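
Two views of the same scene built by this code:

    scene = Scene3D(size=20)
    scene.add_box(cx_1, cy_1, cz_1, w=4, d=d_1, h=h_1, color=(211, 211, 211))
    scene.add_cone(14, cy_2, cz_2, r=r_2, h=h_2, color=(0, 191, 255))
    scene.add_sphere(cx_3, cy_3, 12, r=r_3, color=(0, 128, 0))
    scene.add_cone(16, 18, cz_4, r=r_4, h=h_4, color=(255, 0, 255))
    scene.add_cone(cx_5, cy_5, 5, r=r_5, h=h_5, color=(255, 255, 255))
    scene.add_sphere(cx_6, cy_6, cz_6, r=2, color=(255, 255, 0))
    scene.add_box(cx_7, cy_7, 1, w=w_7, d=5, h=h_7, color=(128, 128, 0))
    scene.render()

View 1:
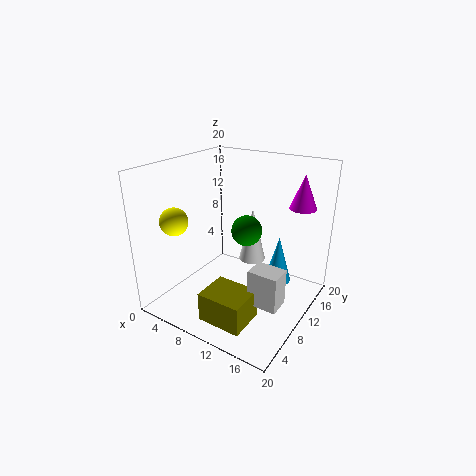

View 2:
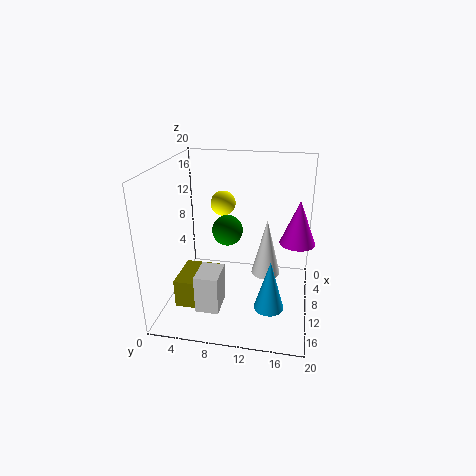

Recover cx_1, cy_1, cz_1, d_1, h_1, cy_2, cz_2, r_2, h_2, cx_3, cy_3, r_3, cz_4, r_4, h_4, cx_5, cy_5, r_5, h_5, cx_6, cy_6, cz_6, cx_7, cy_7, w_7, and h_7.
cx_1 = 14; cy_1 = 6; cz_1 = 3; d_1 = 3; h_1 = 5; cy_2 = 15; cz_2 = 2; r_2 = 2; h_2 = 7; cx_3 = 12; cy_3 = 9; r_3 = 2; cz_4 = 13; r_4 = 2; h_4 = 5; cx_5 = 10; cy_5 = 14; r_5 = 2; h_5 = 8; cx_6 = 2; cy_6 = 6; cz_6 = 12; cx_7 = 9; cy_7 = 2; w_7 = 6; h_7 = 4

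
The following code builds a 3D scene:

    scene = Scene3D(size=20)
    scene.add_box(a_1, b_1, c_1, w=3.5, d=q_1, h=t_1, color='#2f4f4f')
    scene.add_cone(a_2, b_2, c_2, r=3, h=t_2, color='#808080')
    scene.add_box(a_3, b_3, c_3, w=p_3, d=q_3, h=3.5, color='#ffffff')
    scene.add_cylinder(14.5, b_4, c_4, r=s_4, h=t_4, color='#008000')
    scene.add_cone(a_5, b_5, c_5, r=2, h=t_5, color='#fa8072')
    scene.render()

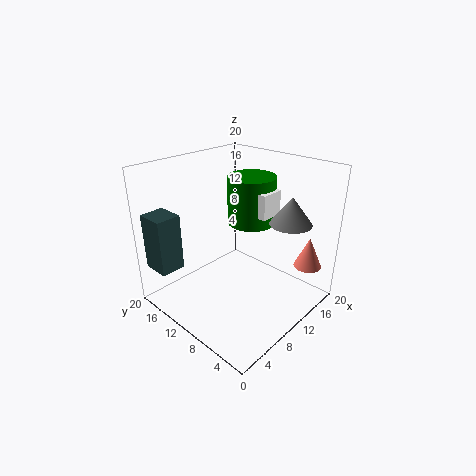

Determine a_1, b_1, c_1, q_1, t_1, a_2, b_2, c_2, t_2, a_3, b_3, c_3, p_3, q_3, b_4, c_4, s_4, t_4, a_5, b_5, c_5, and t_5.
a_1 = 1, b_1 = 15.5, c_1 = 5.5, q_1 = 4, t_1 = 8, a_2 = 16, b_2 = 5.5, c_2 = 11.5, t_2 = 4, a_3 = 12.5, b_3 = 7.5, c_3 = 12.5, p_3 = 3.5, q_3 = 6, b_4 = 11.5, c_4 = 10.5, s_4 = 3.5, t_4 = 7, a_5 = 17.5, b_5 = 3, c_5 = 5, t_5 = 4.5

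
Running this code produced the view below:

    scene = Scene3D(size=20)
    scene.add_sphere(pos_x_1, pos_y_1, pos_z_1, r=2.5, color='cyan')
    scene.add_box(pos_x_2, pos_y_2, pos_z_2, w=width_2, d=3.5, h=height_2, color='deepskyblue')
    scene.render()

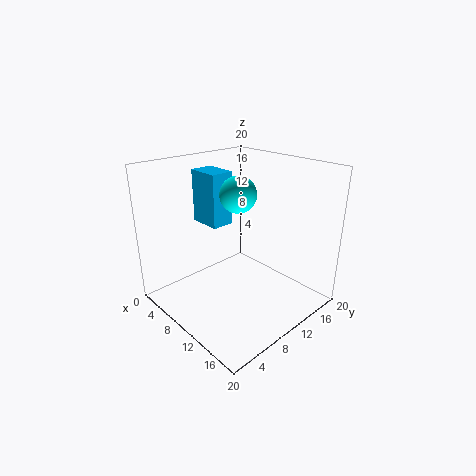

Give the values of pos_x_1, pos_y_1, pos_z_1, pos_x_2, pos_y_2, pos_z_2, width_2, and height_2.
pos_x_1 = 9.5, pos_y_1 = 10.5, pos_z_1 = 16, pos_x_2 = 0.5, pos_y_2 = 9.5, pos_z_2 = 10, width_2 = 5, height_2 = 8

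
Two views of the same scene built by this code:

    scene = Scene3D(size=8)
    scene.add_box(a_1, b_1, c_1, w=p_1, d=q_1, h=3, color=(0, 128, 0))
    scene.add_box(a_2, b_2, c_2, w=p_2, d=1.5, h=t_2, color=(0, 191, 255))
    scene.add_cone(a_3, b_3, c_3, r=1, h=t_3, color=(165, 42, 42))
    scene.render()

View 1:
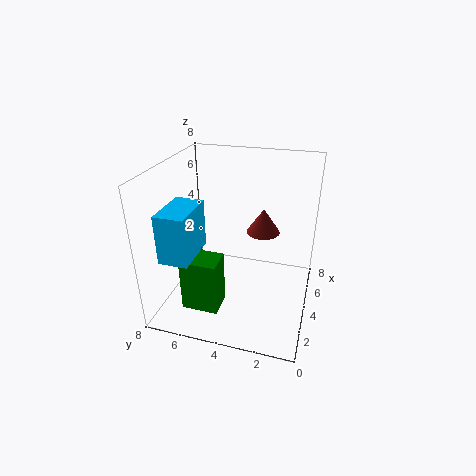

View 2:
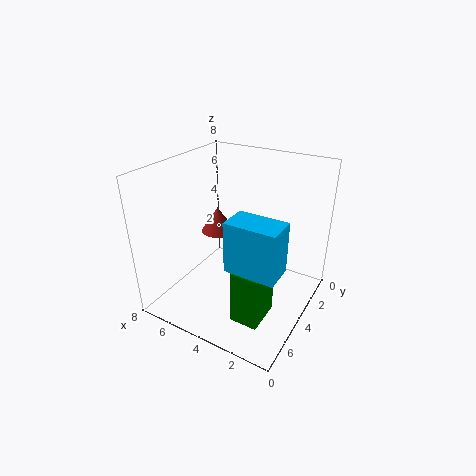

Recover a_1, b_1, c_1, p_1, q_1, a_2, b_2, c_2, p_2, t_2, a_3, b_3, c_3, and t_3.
a_1 = 1.5
b_1 = 4.5
c_1 = 0.5
p_1 = 1.5
q_1 = 2
a_2 = 0.5
b_2 = 5.5
c_2 = 4
p_2 = 2.5
t_2 = 2.5
a_3 = 6
b_3 = 3
c_3 = 3.5
t_3 = 1.5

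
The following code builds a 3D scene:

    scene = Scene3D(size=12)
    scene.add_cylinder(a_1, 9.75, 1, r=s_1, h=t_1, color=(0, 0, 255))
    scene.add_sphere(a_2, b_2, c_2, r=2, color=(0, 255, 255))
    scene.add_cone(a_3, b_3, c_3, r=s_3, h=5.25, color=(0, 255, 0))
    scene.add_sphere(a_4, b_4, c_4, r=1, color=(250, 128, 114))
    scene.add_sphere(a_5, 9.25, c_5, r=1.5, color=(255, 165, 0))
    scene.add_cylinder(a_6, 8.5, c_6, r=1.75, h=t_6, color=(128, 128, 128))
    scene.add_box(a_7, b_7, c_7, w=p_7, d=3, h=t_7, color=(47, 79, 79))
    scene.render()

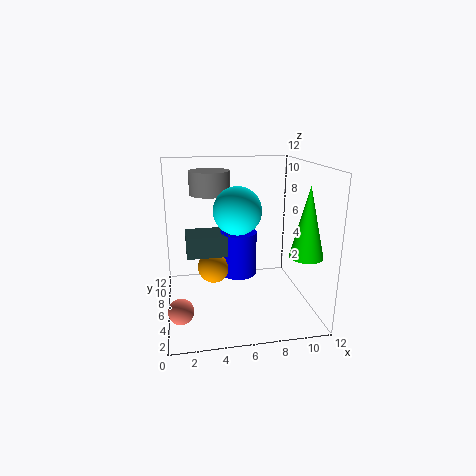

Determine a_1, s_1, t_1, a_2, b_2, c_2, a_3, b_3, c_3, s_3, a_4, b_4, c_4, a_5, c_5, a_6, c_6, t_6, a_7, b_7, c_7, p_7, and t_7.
a_1 = 6.75
s_1 = 1.75
t_1 = 4.25
a_2 = 6
b_2 = 6.25
c_2 = 8.25
a_3 = 10.25
b_3 = 1.75
c_3 = 5.75
s_3 = 1.25
a_4 = 1
b_4 = 3.25
c_4 = 1.25
a_5 = 4.25
c_5 = 2
a_6 = 4
c_6 = 9.25
t_6 = 2
a_7 = 1.75
b_7 = 8.5
c_7 = 3.25
p_7 = 4
t_7 = 2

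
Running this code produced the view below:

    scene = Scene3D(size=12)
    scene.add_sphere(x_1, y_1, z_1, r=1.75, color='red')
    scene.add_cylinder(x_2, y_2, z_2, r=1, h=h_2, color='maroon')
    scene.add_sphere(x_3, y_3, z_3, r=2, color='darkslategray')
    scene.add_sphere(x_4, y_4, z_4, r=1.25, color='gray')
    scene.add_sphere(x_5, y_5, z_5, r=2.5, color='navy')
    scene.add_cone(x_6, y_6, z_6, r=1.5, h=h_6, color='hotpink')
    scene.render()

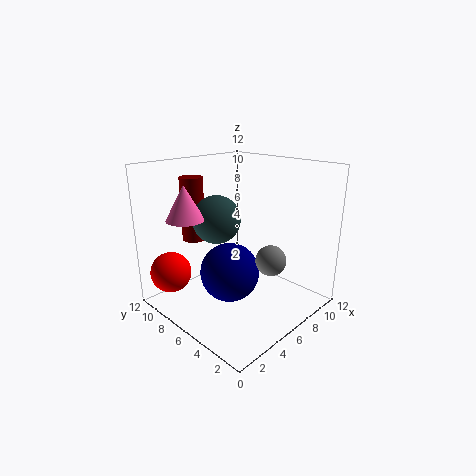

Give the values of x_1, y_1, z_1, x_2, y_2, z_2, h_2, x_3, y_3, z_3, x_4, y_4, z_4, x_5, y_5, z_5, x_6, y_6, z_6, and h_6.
x_1 = 2
y_1 = 10.25
z_1 = 2.75
x_2 = 4.5
y_2 = 10
z_2 = 5.25
h_2 = 5.5
x_3 = 5
y_3 = 7.5
z_3 = 7.5
x_4 = 7
y_4 = 3.25
z_4 = 4.5
x_5 = 5.25
y_5 = 6.25
z_5 = 3
x_6 = 2.25
y_6 = 8
z_6 = 8
h_6 = 2.75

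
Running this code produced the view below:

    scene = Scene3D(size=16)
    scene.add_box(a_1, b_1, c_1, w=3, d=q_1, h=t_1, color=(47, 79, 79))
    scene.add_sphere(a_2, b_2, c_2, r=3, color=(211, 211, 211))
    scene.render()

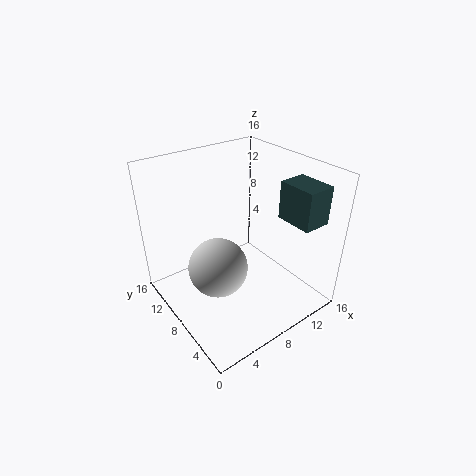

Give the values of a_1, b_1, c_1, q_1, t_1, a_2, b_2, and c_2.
a_1 = 11
b_1 = 1
c_1 = 11
q_1 = 4
t_1 = 4
a_2 = 4
b_2 = 6
c_2 = 7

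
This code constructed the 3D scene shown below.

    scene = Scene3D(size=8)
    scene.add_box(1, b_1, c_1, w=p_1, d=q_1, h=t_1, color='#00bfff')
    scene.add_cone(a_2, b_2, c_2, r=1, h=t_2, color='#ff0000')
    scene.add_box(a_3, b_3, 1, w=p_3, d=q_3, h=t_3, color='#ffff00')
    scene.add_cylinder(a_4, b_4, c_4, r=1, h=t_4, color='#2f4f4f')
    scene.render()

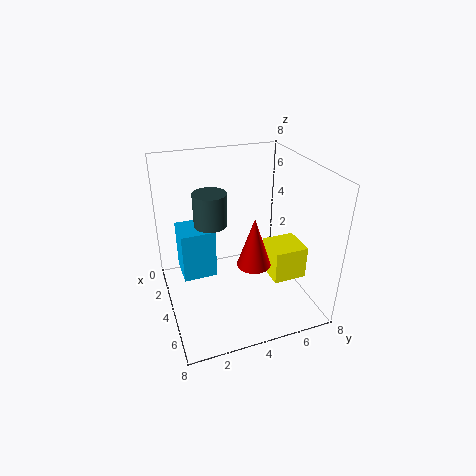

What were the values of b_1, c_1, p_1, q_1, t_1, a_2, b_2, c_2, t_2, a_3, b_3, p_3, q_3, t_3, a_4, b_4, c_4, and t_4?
b_1 = 1; c_1 = 1; p_1 = 2; q_1 = 2; t_1 = 3; a_2 = 4; b_2 = 5; c_2 = 2; t_2 = 3; a_3 = 3; b_3 = 6; p_3 = 2; q_3 = 2; t_3 = 2; a_4 = 2; b_4 = 3; c_4 = 4; t_4 = 2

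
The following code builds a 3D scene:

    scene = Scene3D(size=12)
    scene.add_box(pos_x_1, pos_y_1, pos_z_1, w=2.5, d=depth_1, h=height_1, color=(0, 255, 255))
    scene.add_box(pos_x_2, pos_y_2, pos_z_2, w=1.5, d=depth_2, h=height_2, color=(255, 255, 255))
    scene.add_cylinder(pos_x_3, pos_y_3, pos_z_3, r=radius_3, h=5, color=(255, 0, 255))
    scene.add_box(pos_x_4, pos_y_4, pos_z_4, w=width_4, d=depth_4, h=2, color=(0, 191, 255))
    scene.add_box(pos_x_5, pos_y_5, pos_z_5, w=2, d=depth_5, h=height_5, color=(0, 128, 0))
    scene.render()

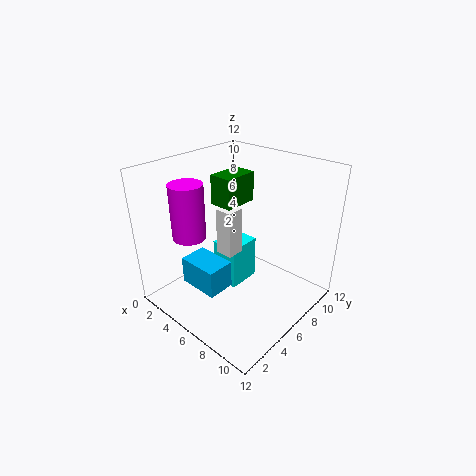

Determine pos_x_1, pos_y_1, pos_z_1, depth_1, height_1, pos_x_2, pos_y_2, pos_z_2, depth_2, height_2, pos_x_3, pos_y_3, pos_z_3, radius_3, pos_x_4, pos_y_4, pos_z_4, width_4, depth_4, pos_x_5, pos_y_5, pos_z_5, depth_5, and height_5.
pos_x_1 = 3, pos_y_1 = 6, pos_z_1 = 0.5, depth_1 = 3, height_1 = 4, pos_x_2 = 4.5, pos_y_2 = 5, pos_z_2 = 4.5, depth_2 = 1.5, height_2 = 4, pos_x_3 = 1.5, pos_y_3 = 4.5, pos_z_3 = 5, radius_3 = 1.5, pos_x_4 = 5.5, pos_y_4 = 0.5, pos_z_4 = 4.5, width_4 = 3, depth_4 = 2, pos_x_5 = 3.5, pos_y_5 = 5.5, pos_z_5 = 8.5, depth_5 = 3, height_5 = 2.5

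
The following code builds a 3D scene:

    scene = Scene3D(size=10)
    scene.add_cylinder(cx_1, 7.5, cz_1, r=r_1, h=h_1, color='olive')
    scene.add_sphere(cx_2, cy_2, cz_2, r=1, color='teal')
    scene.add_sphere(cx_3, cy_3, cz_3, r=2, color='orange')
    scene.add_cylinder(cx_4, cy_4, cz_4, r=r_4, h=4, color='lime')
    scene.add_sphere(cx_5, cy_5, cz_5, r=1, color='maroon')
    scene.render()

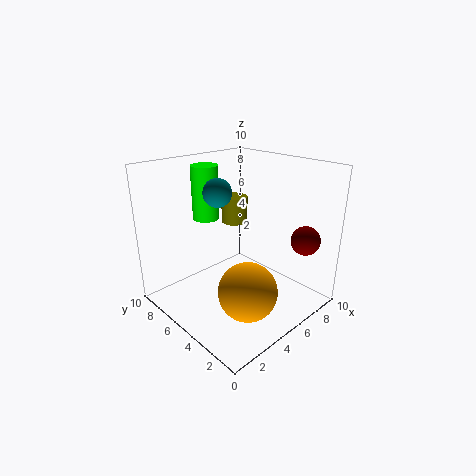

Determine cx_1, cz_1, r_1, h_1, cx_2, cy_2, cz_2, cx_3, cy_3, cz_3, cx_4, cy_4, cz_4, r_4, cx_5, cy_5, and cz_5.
cx_1 = 7; cz_1 = 5; r_1 = 1; h_1 = 2; cx_2 = 4.5; cy_2 = 6.5; cz_2 = 8; cx_3 = 4; cy_3 = 3; cz_3 = 2; cx_4 = 5; cy_4 = 8.5; cz_4 = 5.5; r_4 = 1; cx_5 = 8; cy_5 = 1.5; cz_5 = 5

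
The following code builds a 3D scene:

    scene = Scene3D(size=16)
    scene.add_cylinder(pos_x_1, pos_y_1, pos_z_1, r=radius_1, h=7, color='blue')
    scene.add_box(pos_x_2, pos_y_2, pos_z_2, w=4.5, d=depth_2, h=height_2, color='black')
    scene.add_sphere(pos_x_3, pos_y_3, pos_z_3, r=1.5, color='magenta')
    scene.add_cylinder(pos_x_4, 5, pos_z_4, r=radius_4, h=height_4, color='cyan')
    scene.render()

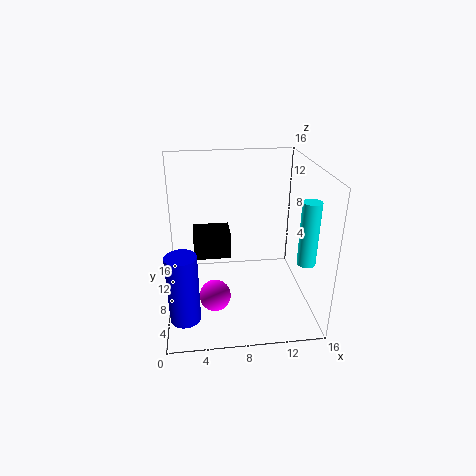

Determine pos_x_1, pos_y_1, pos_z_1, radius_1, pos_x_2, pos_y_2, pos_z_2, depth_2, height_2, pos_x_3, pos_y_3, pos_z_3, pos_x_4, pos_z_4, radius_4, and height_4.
pos_x_1 = 2; pos_y_1 = 2; pos_z_1 = 2.5; radius_1 = 1.5; pos_x_2 = 3; pos_y_2 = 10.5; pos_z_2 = 4; depth_2 = 4; height_2 = 3; pos_x_3 = 5; pos_y_3 = 2; pos_z_3 = 5; pos_x_4 = 15; pos_z_4 = 6; radius_4 = 1; height_4 = 7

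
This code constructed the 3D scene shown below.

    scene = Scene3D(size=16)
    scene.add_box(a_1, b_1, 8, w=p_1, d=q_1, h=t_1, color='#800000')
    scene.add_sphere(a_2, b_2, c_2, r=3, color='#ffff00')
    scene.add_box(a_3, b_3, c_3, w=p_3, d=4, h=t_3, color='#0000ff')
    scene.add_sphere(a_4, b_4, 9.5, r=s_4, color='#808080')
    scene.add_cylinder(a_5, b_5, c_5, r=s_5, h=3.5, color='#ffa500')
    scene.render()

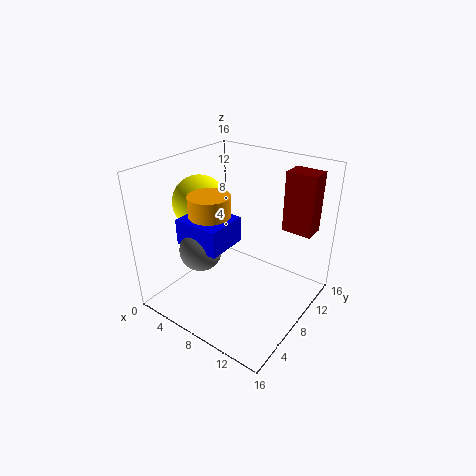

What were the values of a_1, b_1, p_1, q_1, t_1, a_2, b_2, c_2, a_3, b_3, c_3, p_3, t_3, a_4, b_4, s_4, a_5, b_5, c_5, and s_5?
a_1 = 11, b_1 = 12.5, p_1 = 3.5, q_1 = 2.5, t_1 = 7, a_2 = 3.5, b_2 = 7, c_2 = 11.5, a_3 = 6, b_3 = 1, c_3 = 10, p_3 = 4.5, t_3 = 2.5, a_4 = 8, b_4 = 2, s_4 = 2, a_5 = 8, b_5 = 3.5, c_5 = 11, s_5 = 2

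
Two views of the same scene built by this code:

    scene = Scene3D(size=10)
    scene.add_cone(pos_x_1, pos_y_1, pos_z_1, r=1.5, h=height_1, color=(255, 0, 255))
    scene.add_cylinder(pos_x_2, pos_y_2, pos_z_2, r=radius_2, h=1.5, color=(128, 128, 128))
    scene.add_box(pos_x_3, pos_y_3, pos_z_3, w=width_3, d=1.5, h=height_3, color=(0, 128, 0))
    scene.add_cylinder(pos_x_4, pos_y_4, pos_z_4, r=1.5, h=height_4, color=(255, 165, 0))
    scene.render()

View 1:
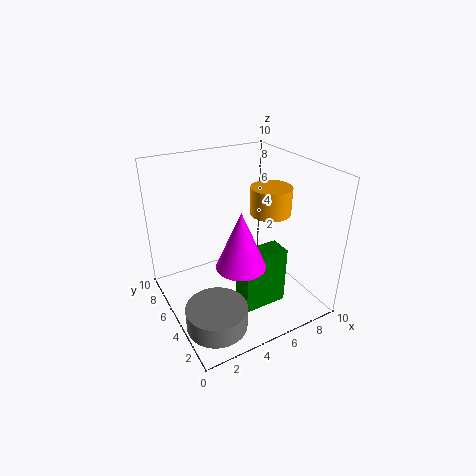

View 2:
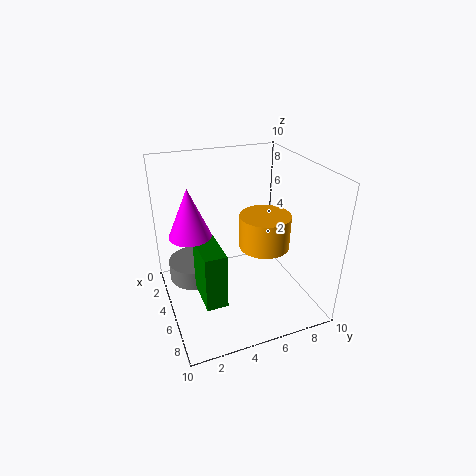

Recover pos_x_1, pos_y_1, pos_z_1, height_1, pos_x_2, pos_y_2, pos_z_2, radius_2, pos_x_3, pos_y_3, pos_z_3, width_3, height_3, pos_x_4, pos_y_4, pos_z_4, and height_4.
pos_x_1 = 3.5; pos_y_1 = 2; pos_z_1 = 5; height_1 = 3.5; pos_x_2 = 2; pos_y_2 = 2.5; pos_z_2 = 0.5; radius_2 = 2; pos_x_3 = 4; pos_y_3 = 2; pos_z_3 = 1; width_3 = 3; height_3 = 4; pos_x_4 = 8; pos_y_4 = 5.5; pos_z_4 = 6; height_4 = 2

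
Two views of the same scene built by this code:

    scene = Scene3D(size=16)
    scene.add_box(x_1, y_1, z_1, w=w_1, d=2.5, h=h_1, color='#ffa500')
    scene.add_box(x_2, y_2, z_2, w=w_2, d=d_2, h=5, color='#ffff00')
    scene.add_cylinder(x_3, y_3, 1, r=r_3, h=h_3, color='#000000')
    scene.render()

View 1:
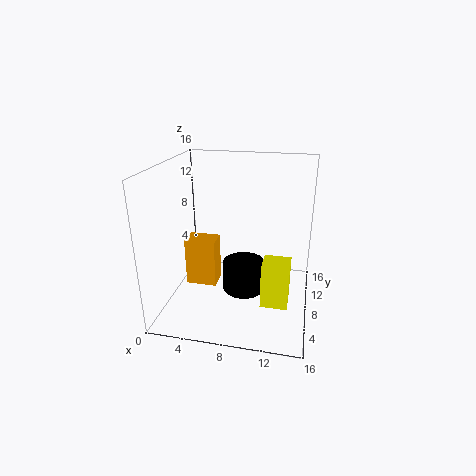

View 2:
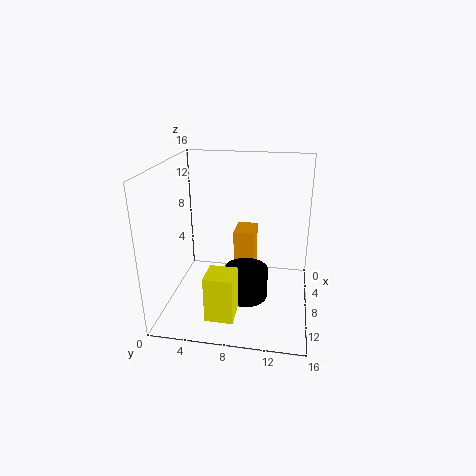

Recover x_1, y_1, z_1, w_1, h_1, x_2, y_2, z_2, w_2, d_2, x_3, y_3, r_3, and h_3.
x_1 = 2
y_1 = 7
z_1 = 2
w_1 = 3.5
h_1 = 5.5
x_2 = 11
y_2 = 5.5
z_2 = 1
w_2 = 3
d_2 = 3
x_3 = 8.5
y_3 = 9
r_3 = 2.5
h_3 = 3.5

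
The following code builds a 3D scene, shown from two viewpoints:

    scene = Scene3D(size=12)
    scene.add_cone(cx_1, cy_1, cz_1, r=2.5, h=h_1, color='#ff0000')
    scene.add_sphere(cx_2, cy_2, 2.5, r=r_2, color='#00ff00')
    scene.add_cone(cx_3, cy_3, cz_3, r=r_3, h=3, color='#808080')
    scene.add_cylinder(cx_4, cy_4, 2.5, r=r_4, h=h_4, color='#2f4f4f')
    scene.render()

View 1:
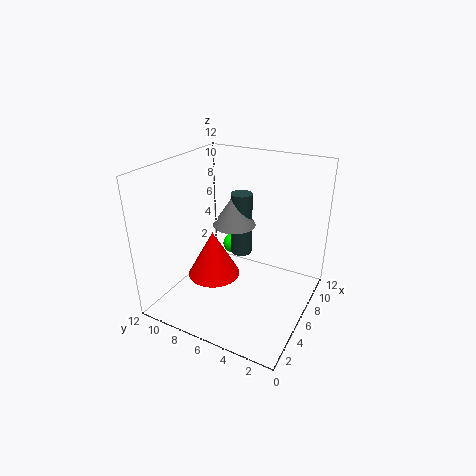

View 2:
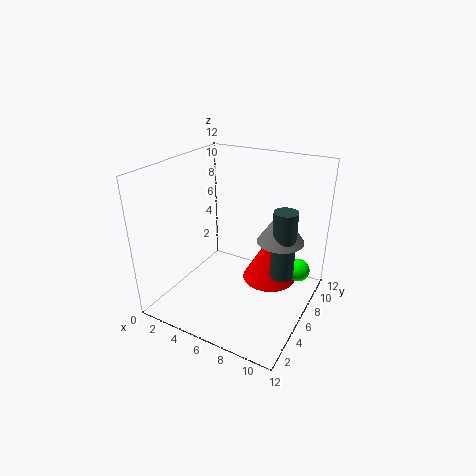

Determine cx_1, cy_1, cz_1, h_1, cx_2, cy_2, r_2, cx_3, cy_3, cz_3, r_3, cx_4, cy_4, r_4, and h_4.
cx_1 = 7.5, cy_1 = 9.5, cz_1 = 0.5, h_1 = 4.5, cx_2 = 10.5, cy_2 = 9, r_2 = 1, cx_3 = 9, cy_3 = 8, cz_3 = 5.5, r_3 = 2, cx_4 = 9.5, cy_4 = 7.5, r_4 = 1, h_4 = 6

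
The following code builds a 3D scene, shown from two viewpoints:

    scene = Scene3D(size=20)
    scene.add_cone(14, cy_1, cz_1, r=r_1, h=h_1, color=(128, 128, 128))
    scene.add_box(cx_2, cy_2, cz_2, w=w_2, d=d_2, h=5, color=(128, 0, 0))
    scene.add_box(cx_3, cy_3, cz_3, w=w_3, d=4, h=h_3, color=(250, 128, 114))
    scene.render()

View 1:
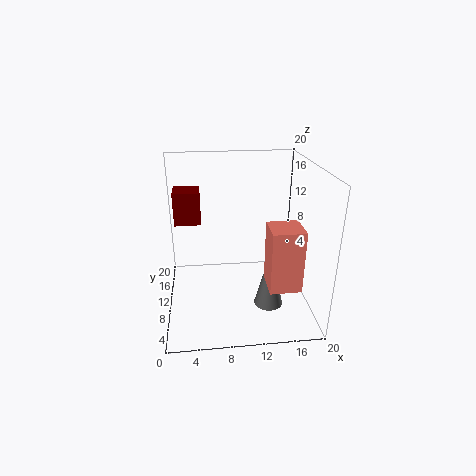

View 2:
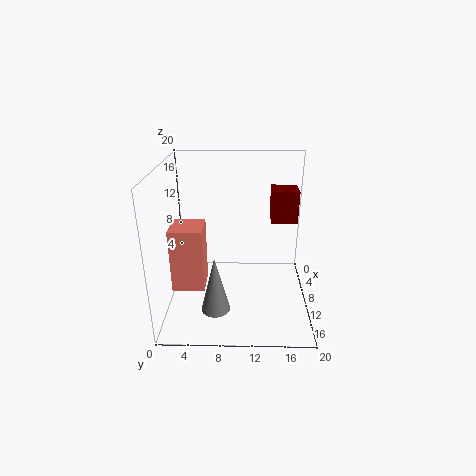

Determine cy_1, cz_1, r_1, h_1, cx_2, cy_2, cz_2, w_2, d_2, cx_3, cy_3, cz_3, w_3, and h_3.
cy_1 = 7, cz_1 = 1, r_1 = 2, h_1 = 8, cx_2 = 1, cy_2 = 15, cz_2 = 10, w_2 = 4, d_2 = 4, cx_3 = 13, cy_3 = 2, cz_3 = 6, w_3 = 4, h_3 = 8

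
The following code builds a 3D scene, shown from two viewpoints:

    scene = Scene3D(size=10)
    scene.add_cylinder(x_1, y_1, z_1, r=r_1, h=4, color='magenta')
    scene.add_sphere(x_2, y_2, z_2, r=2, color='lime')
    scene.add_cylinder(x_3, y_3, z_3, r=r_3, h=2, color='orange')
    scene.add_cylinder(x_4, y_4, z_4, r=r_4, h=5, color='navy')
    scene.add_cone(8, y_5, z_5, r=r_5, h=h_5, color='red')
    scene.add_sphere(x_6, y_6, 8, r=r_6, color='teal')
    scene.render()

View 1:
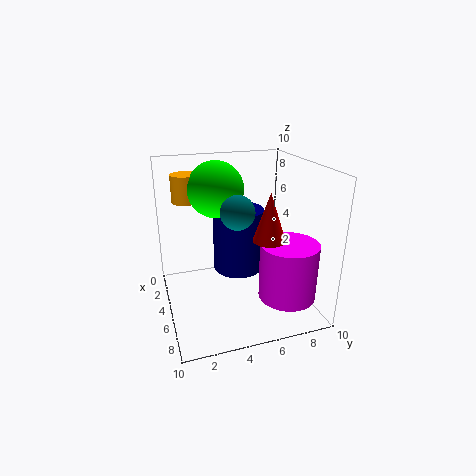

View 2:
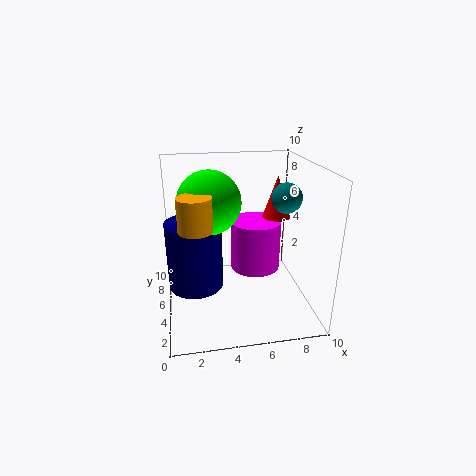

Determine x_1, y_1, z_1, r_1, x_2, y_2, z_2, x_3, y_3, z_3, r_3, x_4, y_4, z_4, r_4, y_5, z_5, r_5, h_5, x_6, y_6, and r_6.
x_1 = 7; y_1 = 8; z_1 = 1; r_1 = 2; x_2 = 3; y_2 = 4; z_2 = 8; x_3 = 2; y_3 = 2; z_3 = 7; r_3 = 1; x_4 = 2; y_4 = 6; z_4 = 1; r_4 = 2; y_5 = 6; z_5 = 6; r_5 = 1; h_5 = 3; x_6 = 8; y_6 = 4; r_6 = 1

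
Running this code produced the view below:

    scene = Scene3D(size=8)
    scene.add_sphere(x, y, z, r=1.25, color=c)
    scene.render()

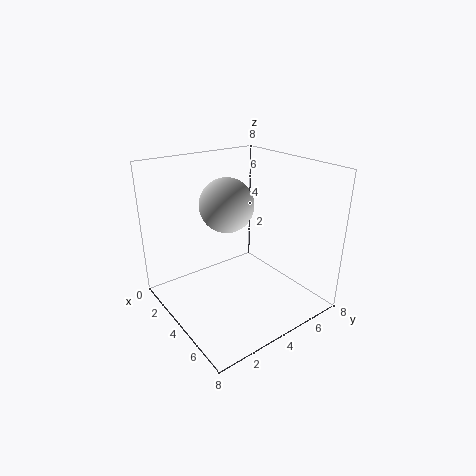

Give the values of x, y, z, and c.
x = 5.5; y = 2.25; z = 6.75; c = 'lightgray'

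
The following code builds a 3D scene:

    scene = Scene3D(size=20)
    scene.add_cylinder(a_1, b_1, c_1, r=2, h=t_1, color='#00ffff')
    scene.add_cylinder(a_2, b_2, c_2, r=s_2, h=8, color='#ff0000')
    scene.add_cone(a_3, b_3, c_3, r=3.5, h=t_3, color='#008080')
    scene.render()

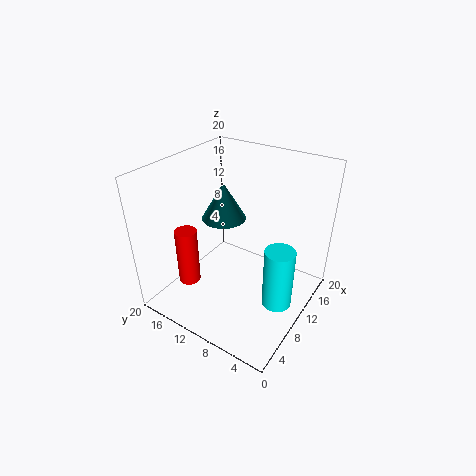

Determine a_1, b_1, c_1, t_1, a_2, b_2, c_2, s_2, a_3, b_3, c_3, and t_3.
a_1 = 9; b_1 = 3; c_1 = 2.5; t_1 = 8.5; a_2 = 5; b_2 = 15; c_2 = 4; s_2 = 1.5; a_3 = 15; b_3 = 16; c_3 = 9; t_3 = 6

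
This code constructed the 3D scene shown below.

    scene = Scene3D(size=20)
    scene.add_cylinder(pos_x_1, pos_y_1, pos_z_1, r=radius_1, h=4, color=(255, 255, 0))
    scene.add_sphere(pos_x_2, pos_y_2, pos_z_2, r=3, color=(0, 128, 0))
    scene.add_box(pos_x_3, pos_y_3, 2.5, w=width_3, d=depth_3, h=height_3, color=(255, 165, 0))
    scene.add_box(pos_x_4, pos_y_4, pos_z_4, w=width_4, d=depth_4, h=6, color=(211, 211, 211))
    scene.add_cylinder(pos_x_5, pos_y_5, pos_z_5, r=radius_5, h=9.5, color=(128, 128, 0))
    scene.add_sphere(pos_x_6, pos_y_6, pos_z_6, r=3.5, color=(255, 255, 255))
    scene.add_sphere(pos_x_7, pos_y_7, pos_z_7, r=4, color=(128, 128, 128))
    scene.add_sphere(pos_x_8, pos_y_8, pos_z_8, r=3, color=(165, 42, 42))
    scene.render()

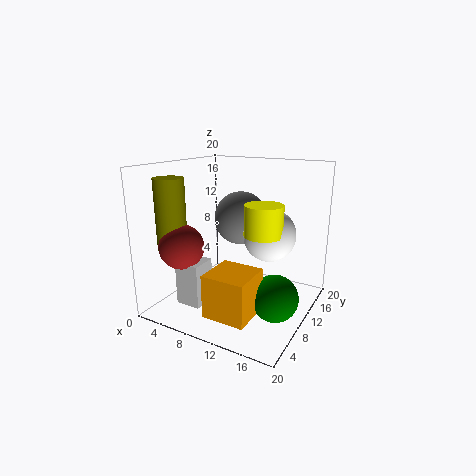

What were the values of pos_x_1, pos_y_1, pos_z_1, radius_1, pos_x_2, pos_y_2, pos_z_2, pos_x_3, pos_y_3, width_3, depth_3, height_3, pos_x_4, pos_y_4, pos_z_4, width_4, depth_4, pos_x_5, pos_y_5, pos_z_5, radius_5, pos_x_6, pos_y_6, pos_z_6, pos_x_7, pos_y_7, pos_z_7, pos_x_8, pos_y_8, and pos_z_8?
pos_x_1 = 14.5
pos_y_1 = 8.5
pos_z_1 = 11.5
radius_1 = 2.5
pos_x_2 = 17
pos_y_2 = 7
pos_z_2 = 4
pos_x_3 = 10
pos_y_3 = 1
width_3 = 5.5
depth_3 = 5.5
height_3 = 5.5
pos_x_4 = 4
pos_y_4 = 3.5
pos_z_4 = 1.5
width_4 = 3.5
depth_4 = 3.5
pos_x_5 = 3
pos_y_5 = 4.5
pos_z_5 = 9
radius_5 = 2
pos_x_6 = 14.5
pos_y_6 = 10.5
pos_z_6 = 11
pos_x_7 = 8
pos_y_7 = 14.5
pos_z_7 = 11.5
pos_x_8 = 4.5
pos_y_8 = 4.5
pos_z_8 = 9.5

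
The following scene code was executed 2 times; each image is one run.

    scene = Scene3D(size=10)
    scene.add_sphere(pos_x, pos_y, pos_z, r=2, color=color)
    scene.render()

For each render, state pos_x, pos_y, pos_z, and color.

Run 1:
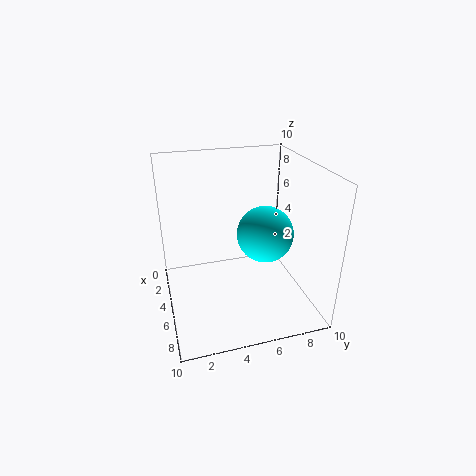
pos_x = 5
pos_y = 7
pos_z = 5
color = 'cyan'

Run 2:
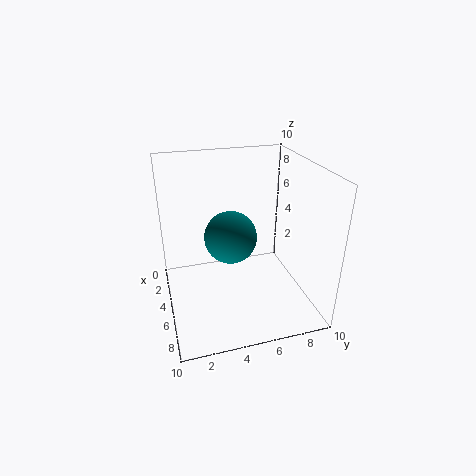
pos_x = 3
pos_y = 5
pos_z = 4
color = 'teal'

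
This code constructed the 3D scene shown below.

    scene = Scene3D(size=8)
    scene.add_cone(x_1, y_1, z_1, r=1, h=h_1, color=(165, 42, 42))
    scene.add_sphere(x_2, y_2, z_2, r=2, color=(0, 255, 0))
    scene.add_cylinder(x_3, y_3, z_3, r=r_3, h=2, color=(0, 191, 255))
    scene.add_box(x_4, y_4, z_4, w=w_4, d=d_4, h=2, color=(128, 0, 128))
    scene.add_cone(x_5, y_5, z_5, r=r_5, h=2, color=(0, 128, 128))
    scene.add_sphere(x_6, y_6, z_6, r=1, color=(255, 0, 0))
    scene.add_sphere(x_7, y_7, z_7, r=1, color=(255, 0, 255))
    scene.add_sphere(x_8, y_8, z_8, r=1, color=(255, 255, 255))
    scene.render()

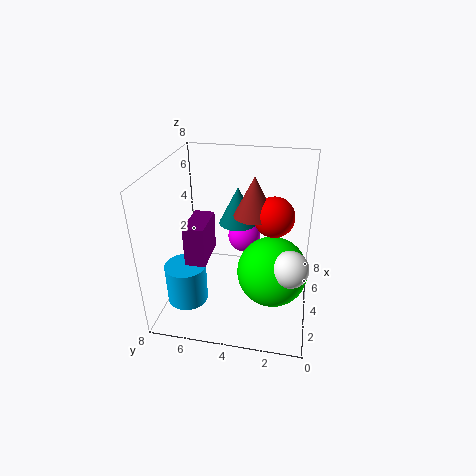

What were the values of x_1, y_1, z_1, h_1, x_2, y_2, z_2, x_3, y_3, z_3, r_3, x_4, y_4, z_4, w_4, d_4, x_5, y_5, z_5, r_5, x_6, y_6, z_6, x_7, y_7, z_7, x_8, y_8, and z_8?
x_1 = 3; y_1 = 3; z_1 = 6; h_1 = 2; x_2 = 4; y_2 = 2; z_2 = 2; x_3 = 1; y_3 = 6; z_3 = 2; r_3 = 1; x_4 = 1; y_4 = 5; z_4 = 4; w_4 = 2; d_4 = 1; x_5 = 4; y_5 = 4; z_5 = 5; r_5 = 1; x_6 = 3; y_6 = 2; z_6 = 6; x_7 = 6; y_7 = 4; z_7 = 3; x_8 = 3; y_8 = 1; z_8 = 3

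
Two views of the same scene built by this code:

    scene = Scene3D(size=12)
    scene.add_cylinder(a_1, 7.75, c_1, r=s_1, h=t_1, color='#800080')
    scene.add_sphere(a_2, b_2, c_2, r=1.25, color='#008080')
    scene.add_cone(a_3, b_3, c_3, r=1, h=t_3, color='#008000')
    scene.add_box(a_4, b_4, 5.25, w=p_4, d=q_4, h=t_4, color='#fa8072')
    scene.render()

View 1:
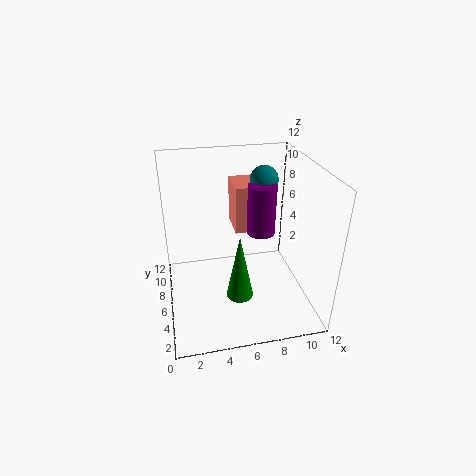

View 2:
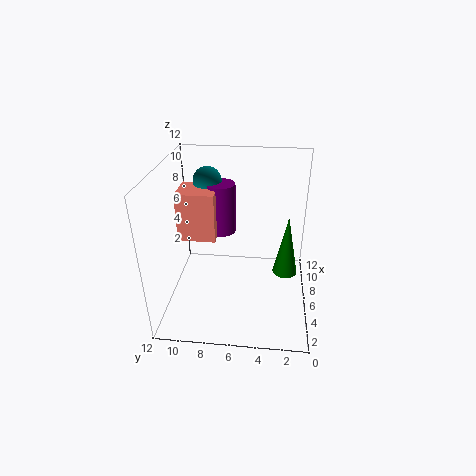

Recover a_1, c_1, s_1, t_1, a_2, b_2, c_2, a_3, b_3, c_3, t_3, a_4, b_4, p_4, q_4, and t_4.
a_1 = 8.5, c_1 = 5.25, s_1 = 1.25, t_1 = 4.5, a_2 = 9, b_2 = 9, c_2 = 9.75, a_3 = 5.25, b_3 = 2, c_3 = 3.5, t_3 = 5, a_4 = 6.25, b_4 = 8, p_4 = 3, q_4 = 3.25, t_4 = 4.25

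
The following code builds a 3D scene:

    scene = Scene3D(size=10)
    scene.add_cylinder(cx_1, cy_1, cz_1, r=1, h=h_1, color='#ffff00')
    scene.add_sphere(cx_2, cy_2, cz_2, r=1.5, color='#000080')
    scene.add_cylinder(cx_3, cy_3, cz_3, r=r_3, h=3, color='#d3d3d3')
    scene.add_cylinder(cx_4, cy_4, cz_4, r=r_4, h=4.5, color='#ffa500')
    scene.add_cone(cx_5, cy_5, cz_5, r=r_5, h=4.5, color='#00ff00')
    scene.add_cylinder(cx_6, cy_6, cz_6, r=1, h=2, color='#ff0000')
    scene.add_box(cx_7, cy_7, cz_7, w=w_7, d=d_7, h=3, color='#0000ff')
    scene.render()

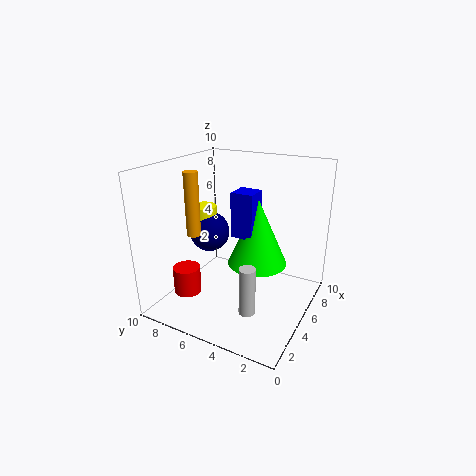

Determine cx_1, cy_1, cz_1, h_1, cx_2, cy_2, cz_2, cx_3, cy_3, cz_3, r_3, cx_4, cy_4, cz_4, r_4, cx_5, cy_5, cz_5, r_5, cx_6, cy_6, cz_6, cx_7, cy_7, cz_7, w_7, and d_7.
cx_1 = 6
cy_1 = 8.5
cz_1 = 5
h_1 = 1.5
cx_2 = 6
cy_2 = 8
cz_2 = 4.5
cx_3 = 1.5
cy_3 = 2.5
cz_3 = 2
r_3 = 0.5
cx_4 = 4
cy_4 = 8
cz_4 = 5
r_4 = 0.5
cx_5 = 5
cy_5 = 3.5
cz_5 = 3.5
r_5 = 2
cx_6 = 3.5
cy_6 = 8.5
cz_6 = 0.5
cx_7 = 4
cy_7 = 3.5
cz_7 = 5.5
w_7 = 1.5
d_7 = 1.5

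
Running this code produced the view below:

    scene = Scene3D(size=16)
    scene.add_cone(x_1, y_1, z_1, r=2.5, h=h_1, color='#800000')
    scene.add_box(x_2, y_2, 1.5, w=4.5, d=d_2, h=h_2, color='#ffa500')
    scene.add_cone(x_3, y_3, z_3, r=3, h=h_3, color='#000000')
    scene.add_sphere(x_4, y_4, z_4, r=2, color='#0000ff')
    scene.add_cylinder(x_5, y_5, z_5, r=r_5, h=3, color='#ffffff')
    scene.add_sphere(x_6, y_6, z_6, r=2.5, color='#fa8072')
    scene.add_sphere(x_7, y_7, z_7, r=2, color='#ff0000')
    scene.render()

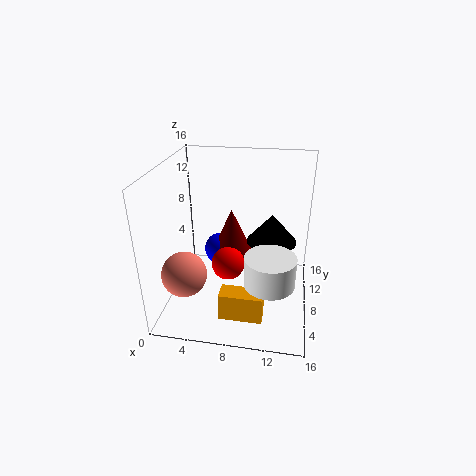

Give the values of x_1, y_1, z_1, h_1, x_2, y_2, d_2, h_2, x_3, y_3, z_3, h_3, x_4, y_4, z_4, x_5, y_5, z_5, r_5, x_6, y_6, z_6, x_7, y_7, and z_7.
x_1 = 6.5
y_1 = 12
z_1 = 4
h_1 = 5.5
x_2 = 7
y_2 = 2
d_2 = 2
h_2 = 3
x_3 = 11.5
y_3 = 11.5
z_3 = 6
h_3 = 3.5
x_4 = 5
y_4 = 12
z_4 = 4
x_5 = 12
y_5 = 3
z_5 = 6
r_5 = 2.5
x_6 = 2.5
y_6 = 5
z_6 = 4.5
x_7 = 6.5
y_7 = 9.5
z_7 = 3.5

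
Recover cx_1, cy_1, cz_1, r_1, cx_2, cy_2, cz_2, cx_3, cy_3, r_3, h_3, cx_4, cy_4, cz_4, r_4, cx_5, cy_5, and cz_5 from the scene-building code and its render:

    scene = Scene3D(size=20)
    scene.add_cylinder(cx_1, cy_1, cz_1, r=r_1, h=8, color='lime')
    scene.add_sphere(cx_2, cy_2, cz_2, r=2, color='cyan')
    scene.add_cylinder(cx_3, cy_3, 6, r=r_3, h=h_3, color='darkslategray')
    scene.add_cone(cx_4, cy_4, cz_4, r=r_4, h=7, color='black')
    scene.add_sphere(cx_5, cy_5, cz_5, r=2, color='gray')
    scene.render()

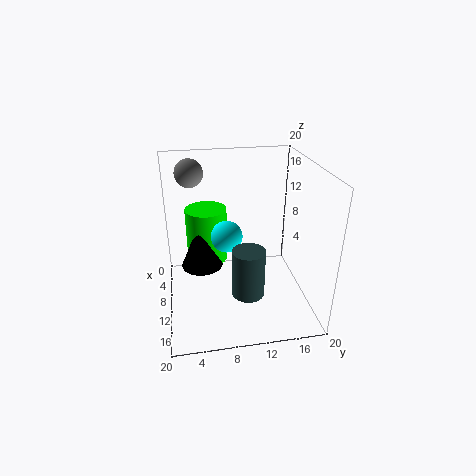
cx_1 = 6, cy_1 = 6, cz_1 = 5, r_1 = 3, cx_2 = 13, cy_2 = 8, cz_2 = 12, cx_3 = 17, cy_3 = 10, r_3 = 2, h_3 = 6, cx_4 = 8, cy_4 = 5, cz_4 = 5, r_4 = 3, cx_5 = 5, cy_5 = 4, cz_5 = 18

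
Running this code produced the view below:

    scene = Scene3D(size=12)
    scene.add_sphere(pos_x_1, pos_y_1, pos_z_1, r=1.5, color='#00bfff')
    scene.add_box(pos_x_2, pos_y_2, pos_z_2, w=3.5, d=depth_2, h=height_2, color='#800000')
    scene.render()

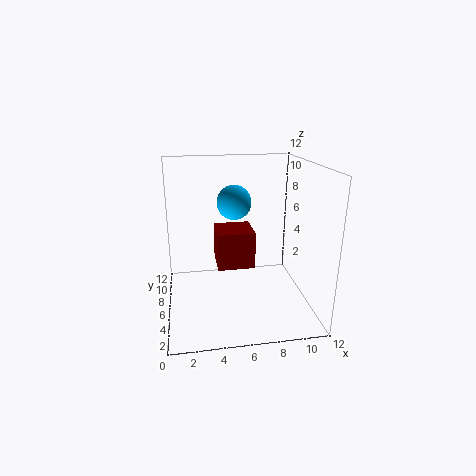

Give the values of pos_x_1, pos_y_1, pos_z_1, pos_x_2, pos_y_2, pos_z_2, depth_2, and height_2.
pos_x_1 = 6; pos_y_1 = 8; pos_z_1 = 8.5; pos_x_2 = 4.5; pos_y_2 = 8; pos_z_2 = 2; depth_2 = 3.5; height_2 = 3.5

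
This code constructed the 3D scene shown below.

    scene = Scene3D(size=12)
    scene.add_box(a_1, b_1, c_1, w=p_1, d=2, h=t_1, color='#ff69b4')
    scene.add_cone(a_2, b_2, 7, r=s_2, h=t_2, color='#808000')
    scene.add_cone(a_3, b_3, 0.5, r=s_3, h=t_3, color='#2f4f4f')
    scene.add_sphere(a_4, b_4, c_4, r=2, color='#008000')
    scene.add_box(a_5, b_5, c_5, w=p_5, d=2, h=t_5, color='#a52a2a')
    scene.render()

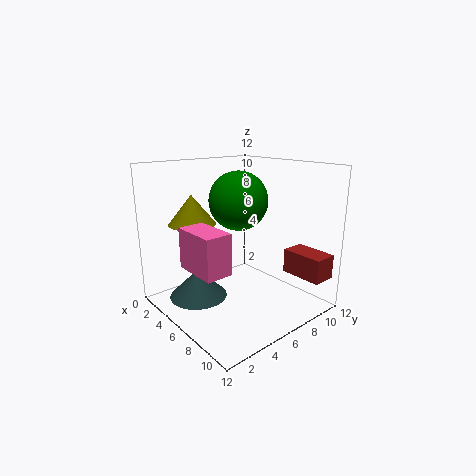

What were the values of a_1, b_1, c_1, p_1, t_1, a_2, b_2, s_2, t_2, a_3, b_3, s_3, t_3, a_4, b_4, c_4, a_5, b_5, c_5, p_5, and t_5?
a_1 = 6, b_1 = 0.5, c_1 = 5, p_1 = 3.5, t_1 = 3, a_2 = 3, b_2 = 3.5, s_2 = 2, t_2 = 2.5, a_3 = 3.5, b_3 = 3.5, s_3 = 2.5, t_3 = 2.5, a_4 = 9, b_4 = 3.5, c_4 = 10, a_5 = 8.5, b_5 = 9, c_5 = 3, p_5 = 3.5, t_5 = 2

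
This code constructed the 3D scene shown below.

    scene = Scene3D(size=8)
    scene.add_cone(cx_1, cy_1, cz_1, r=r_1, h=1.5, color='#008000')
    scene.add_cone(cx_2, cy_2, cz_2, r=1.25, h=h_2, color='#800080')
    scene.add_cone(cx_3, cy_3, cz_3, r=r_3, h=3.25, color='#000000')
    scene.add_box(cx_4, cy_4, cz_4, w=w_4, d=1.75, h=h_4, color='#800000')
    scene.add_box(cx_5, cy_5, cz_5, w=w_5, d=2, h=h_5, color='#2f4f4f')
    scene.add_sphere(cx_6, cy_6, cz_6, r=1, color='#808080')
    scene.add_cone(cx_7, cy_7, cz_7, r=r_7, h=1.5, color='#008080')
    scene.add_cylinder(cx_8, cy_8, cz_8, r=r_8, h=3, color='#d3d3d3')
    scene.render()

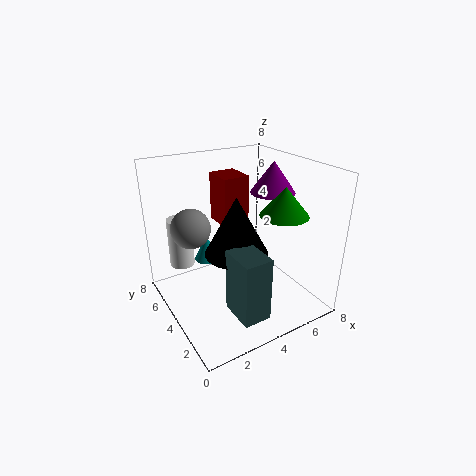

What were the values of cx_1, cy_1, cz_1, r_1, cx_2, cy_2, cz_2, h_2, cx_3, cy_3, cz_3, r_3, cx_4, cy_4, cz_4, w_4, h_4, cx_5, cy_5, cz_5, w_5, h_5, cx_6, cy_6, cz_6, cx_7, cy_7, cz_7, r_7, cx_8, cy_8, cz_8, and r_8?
cx_1 = 5.5; cy_1 = 2; cz_1 = 5.75; r_1 = 1.25; cx_2 = 6.25; cy_2 = 4; cz_2 = 6.25; h_2 = 1.75; cx_3 = 3.75; cy_3 = 3.75; cz_3 = 3.25; r_3 = 1.75; cx_4 = 3.5; cy_4 = 4.5; cz_4 = 4.5; w_4 = 1.5; h_4 = 2.75; cx_5 = 2.5; cy_5 = 0.75; cz_5 = 0.75; w_5 = 1.5; h_5 = 3.5; cx_6 = 1.25; cy_6 = 4; cz_6 = 5.25; cx_7 = 3; cy_7 = 6; cz_7 = 2; r_7 = 0.75; cx_8 = 1.75; cy_8 = 7; cz_8 = 1.5; r_8 = 0.75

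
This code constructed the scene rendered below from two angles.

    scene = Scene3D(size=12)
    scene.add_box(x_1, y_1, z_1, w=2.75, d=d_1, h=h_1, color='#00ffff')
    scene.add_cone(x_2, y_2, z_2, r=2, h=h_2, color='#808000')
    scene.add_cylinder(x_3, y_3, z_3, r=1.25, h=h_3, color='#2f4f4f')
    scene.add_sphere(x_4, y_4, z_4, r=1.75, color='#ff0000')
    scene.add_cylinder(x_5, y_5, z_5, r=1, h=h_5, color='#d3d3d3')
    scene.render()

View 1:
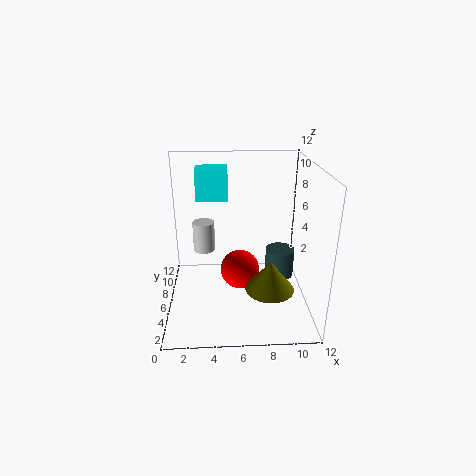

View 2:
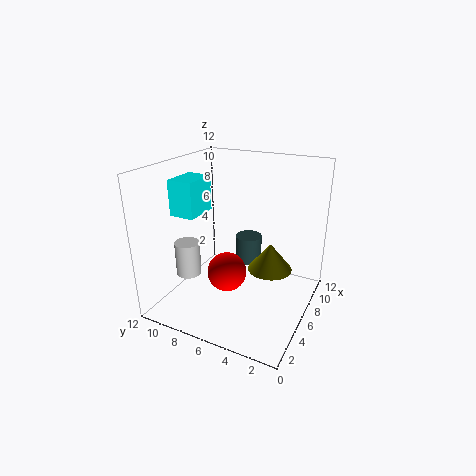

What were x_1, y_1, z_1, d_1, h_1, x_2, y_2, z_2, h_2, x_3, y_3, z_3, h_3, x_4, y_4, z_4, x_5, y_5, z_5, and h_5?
x_1 = 2.5
y_1 = 8
z_1 = 8.5
d_1 = 2
h_1 = 2.75
x_2 = 8.5
y_2 = 4
z_2 = 2.25
h_2 = 2.5
x_3 = 9.75
y_3 = 6.75
z_3 = 2
h_3 = 2.5
x_4 = 6.25
y_4 = 7.25
z_4 = 2.25
x_5 = 3
y_5 = 9
z_5 = 3.5
h_5 = 2.75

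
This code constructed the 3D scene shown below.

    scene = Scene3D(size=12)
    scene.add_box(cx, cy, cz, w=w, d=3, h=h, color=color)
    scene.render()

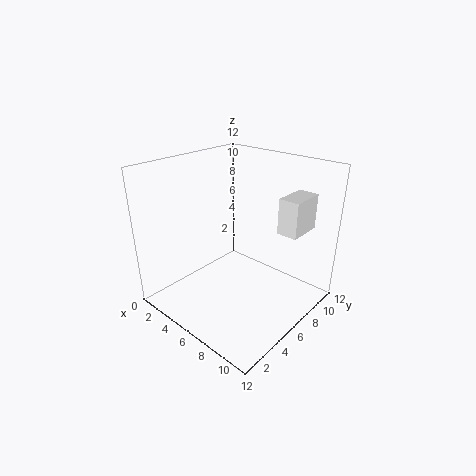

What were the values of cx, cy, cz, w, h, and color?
cx = 8.5, cy = 8, cz = 6.5, w = 1.75, h = 3, color = 'white'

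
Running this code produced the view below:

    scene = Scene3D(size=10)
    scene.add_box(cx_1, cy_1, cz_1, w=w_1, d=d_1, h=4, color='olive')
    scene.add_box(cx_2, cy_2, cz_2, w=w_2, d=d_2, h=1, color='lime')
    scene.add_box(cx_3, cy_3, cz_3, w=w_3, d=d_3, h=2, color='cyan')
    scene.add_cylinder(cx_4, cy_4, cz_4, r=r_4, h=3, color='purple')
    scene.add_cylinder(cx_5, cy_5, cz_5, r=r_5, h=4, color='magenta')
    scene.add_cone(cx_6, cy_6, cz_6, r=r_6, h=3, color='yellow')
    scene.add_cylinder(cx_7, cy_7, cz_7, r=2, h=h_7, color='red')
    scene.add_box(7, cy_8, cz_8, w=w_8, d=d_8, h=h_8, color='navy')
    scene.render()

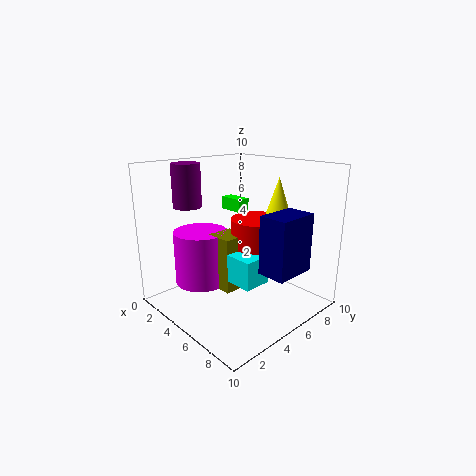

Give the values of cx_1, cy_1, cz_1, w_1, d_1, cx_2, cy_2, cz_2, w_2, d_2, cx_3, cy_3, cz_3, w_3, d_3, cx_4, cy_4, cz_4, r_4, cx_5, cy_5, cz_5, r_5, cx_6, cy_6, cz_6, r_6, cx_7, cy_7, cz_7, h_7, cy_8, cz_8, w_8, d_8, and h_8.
cx_1 = 3
cy_1 = 4
cz_1 = 1
w_1 = 2
d_1 = 2
cx_2 = 1
cy_2 = 7
cz_2 = 6
w_2 = 2
d_2 = 1
cx_3 = 5
cy_3 = 4
cz_3 = 2
w_3 = 2
d_3 = 2
cx_4 = 2
cy_4 = 3
cz_4 = 7
r_4 = 1
cx_5 = 2
cy_5 = 4
cz_5 = 1
r_5 = 2
cx_6 = 6
cy_6 = 8
cz_6 = 6
r_6 = 1
cx_7 = 5
cy_7 = 7
cz_7 = 4
h_7 = 2
cy_8 = 5
cz_8 = 3
w_8 = 2
d_8 = 3
h_8 = 4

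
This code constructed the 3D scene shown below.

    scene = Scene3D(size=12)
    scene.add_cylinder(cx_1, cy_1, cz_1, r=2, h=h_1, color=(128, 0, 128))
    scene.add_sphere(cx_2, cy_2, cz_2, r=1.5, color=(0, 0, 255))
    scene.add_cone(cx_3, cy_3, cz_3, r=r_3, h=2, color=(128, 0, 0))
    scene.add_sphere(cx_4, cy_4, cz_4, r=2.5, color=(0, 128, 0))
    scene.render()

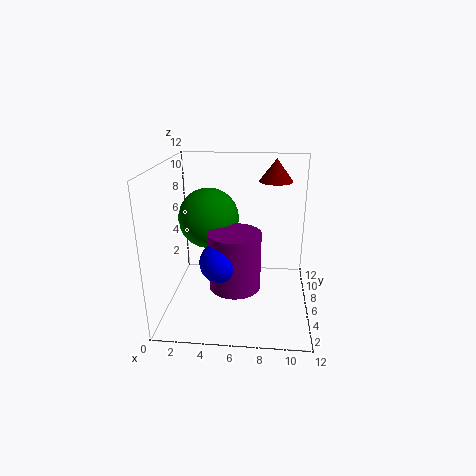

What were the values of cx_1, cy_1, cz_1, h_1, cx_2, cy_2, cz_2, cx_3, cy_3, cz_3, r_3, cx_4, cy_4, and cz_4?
cx_1 = 6, cy_1 = 3.5, cz_1 = 3, h_1 = 4.5, cx_2 = 5, cy_2 = 2.5, cz_2 = 5.5, cx_3 = 9, cy_3 = 9.5, cz_3 = 10, r_3 = 1.5, cx_4 = 3.5, cy_4 = 6.5, cz_4 = 7.5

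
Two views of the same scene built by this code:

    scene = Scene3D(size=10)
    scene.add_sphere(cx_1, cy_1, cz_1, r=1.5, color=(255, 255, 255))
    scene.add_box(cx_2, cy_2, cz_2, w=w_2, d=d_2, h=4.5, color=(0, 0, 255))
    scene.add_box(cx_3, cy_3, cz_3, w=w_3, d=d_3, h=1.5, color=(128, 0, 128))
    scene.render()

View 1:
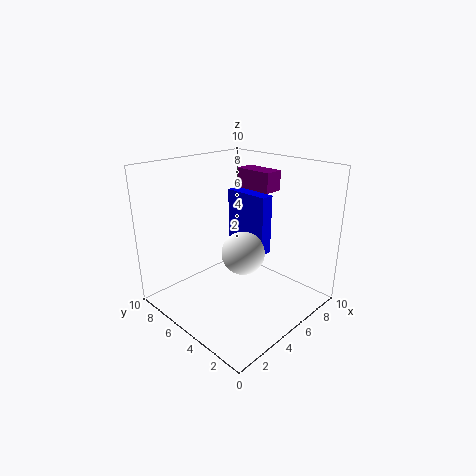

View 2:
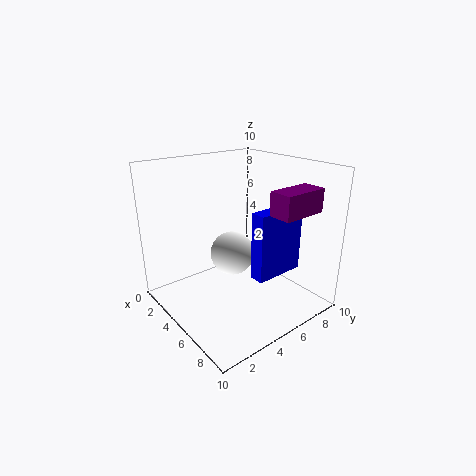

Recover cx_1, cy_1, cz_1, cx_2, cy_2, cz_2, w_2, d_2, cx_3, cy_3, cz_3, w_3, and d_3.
cx_1 = 5
cy_1 = 4.5
cz_1 = 4
cx_2 = 7
cy_2 = 4.5
cz_2 = 3
w_2 = 1
d_2 = 3.5
cx_3 = 8
cy_3 = 5
cz_3 = 7.5
w_3 = 1.5
d_3 = 3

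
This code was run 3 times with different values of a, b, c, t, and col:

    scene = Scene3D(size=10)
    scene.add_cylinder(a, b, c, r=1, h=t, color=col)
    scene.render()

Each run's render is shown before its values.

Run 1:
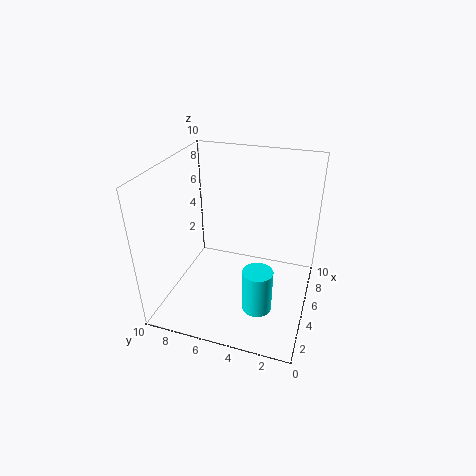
a = 3; b = 3; c = 1; t = 3; col = 'cyan'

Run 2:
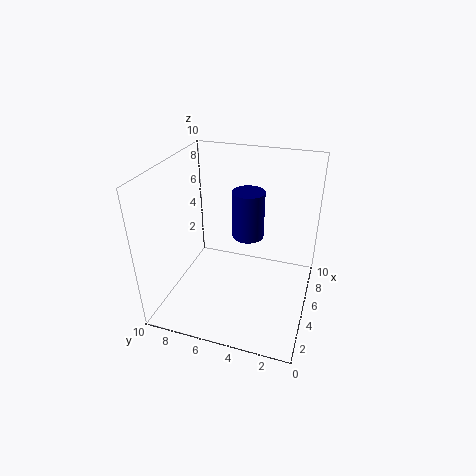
a = 4; b = 4; c = 6; t = 3; col = 'navy'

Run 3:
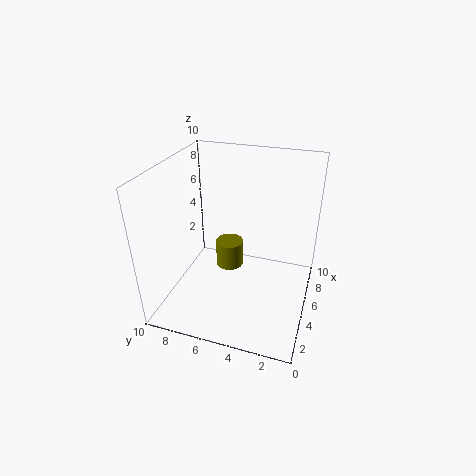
a = 6; b = 6; c = 2; t = 2; col = 'olive'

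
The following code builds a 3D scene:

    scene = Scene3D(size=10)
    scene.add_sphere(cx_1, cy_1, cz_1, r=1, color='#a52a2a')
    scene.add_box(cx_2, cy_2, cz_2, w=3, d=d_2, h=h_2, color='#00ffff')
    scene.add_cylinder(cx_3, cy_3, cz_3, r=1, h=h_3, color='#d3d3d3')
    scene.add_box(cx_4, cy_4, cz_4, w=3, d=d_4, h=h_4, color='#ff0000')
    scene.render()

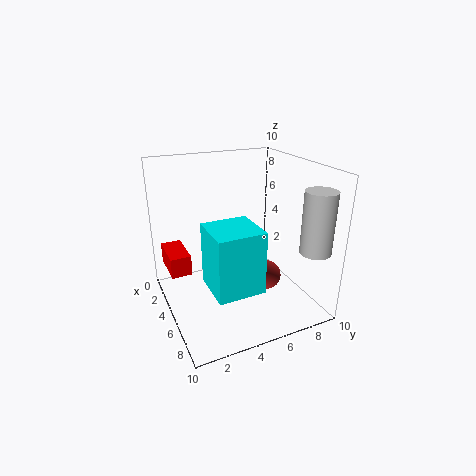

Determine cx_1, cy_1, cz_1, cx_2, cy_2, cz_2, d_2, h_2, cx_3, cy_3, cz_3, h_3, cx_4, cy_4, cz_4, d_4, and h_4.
cx_1 = 6.5, cy_1 = 6.5, cz_1 = 2.5, cx_2 = 6, cy_2 = 2, cz_2 = 3, d_2 = 3, h_2 = 4, cx_3 = 9, cy_3 = 8.5, cz_3 = 5, h_3 = 4, cx_4 = 0.5, cy_4 = 0.5, cz_4 = 2, d_4 = 1.5, h_4 = 1.5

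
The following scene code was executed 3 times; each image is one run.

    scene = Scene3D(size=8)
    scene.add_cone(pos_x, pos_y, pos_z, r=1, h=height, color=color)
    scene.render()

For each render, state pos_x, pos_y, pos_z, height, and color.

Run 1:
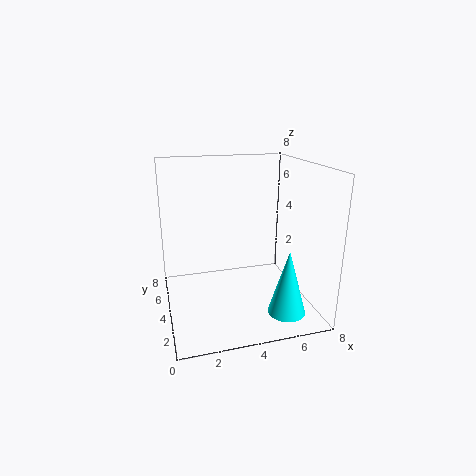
pos_x = 6
pos_y = 1.5
pos_z = 0.5
height = 3.5
color = 'cyan'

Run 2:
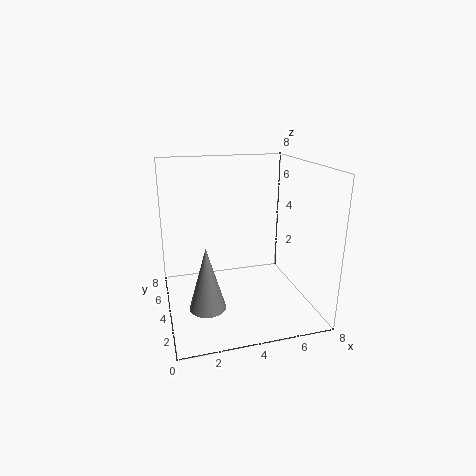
pos_x = 2
pos_y = 3
pos_z = 0.5
height = 3.5
color = 'gray'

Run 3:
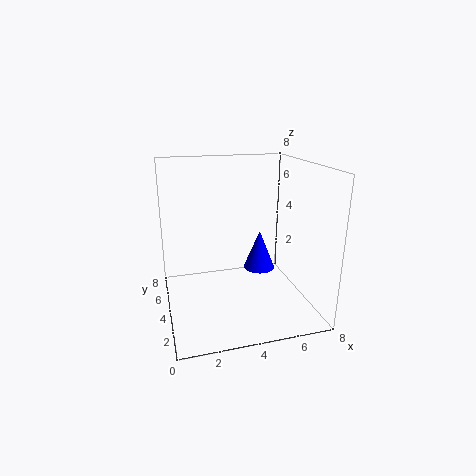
pos_x = 6
pos_y = 6
pos_z = 1
height = 2.5
color = 'blue'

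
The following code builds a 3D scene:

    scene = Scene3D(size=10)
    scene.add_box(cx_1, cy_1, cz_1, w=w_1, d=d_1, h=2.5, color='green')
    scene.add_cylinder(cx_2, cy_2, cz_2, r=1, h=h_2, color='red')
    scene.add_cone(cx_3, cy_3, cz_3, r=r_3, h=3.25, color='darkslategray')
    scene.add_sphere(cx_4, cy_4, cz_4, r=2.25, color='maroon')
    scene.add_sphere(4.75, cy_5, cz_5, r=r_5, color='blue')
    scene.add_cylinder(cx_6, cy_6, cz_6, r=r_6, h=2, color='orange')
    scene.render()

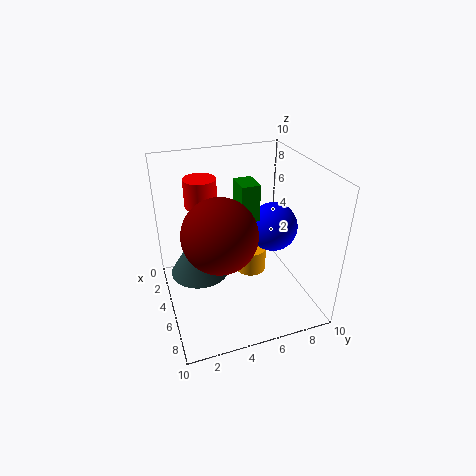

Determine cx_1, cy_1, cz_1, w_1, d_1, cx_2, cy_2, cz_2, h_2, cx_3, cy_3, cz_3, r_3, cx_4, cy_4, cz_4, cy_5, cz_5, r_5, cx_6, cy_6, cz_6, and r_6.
cx_1 = 4; cy_1 = 5; cz_1 = 6.5; w_1 = 1.75; d_1 = 1.25; cx_2 = 5.25; cy_2 = 2.5; cz_2 = 8; h_2 = 1.75; cx_3 = 4.75; cy_3 = 2.25; cz_3 = 2.75; r_3 = 2; cx_4 = 7.5; cy_4 = 3; cz_4 = 7; cy_5 = 7.75; cz_5 = 5.25; r_5 = 1.75; cx_6 = 2.5; cy_6 = 7; cz_6 = 0.25; r_6 = 1.25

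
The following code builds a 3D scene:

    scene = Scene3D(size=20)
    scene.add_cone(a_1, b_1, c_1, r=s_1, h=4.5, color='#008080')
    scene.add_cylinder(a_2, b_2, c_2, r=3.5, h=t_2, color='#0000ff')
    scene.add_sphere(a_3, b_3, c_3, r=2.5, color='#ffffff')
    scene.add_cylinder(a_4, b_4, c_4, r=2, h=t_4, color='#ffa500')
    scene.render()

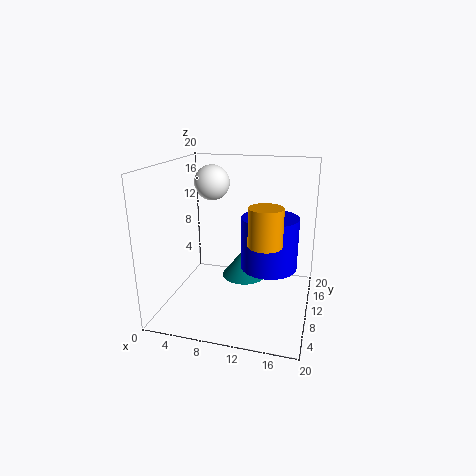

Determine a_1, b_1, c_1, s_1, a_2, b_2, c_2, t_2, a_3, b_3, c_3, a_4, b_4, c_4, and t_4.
a_1 = 9.5, b_1 = 15.5, c_1 = 1.5, s_1 = 3.5, a_2 = 15, b_2 = 6.5, c_2 = 8, t_2 = 6.5, a_3 = 5.5, b_3 = 12.5, c_3 = 17, a_4 = 15, b_4 = 3.5, c_4 = 12, t_4 = 4.5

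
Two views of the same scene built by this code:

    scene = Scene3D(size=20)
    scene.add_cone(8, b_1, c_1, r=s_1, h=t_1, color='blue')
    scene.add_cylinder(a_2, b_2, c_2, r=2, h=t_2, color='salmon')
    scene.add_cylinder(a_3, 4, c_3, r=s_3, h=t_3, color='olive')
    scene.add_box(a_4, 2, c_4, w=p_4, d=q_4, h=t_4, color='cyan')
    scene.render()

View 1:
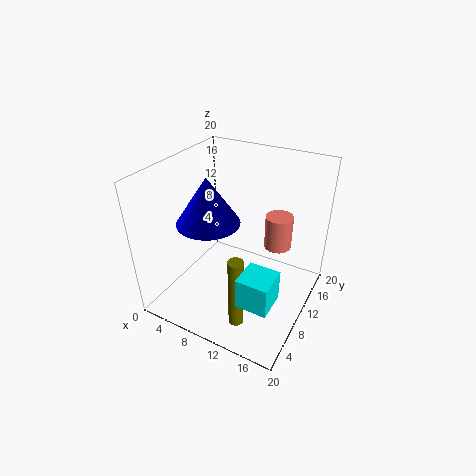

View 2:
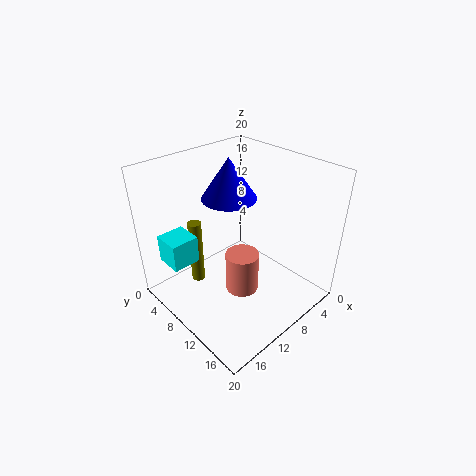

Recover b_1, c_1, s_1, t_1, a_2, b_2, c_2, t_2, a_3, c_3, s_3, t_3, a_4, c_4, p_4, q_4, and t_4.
b_1 = 6; c_1 = 14; s_1 = 4; t_1 = 6; a_2 = 14; b_2 = 15; c_2 = 7; t_2 = 5; a_3 = 13; c_3 = 1; s_3 = 1; t_3 = 10; a_4 = 14; c_4 = 6; p_4 = 4; q_4 = 4; t_4 = 4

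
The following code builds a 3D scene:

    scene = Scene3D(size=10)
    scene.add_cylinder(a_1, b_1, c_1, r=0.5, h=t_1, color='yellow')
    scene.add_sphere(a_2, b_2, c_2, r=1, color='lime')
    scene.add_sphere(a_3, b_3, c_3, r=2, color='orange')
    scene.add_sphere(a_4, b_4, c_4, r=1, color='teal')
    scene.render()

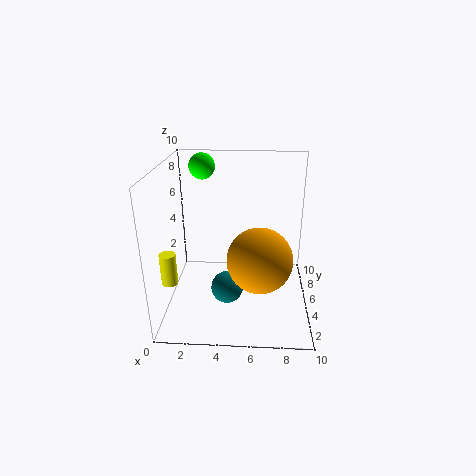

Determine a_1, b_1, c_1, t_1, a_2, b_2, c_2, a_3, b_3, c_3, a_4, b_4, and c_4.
a_1 = 1, b_1 = 1.5, c_1 = 3.5, t_1 = 2, a_2 = 2, b_2 = 9, c_2 = 9, a_3 = 6.5, b_3 = 2, c_3 = 5, a_4 = 4.5, b_4 = 2, c_4 = 3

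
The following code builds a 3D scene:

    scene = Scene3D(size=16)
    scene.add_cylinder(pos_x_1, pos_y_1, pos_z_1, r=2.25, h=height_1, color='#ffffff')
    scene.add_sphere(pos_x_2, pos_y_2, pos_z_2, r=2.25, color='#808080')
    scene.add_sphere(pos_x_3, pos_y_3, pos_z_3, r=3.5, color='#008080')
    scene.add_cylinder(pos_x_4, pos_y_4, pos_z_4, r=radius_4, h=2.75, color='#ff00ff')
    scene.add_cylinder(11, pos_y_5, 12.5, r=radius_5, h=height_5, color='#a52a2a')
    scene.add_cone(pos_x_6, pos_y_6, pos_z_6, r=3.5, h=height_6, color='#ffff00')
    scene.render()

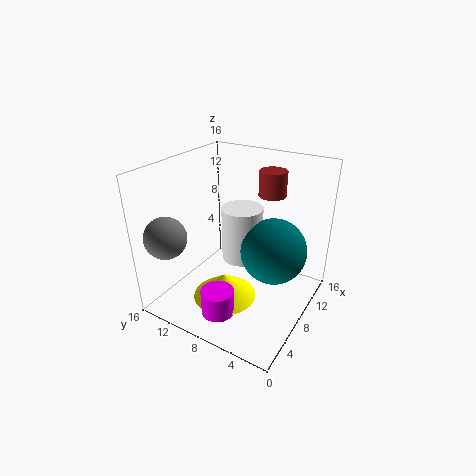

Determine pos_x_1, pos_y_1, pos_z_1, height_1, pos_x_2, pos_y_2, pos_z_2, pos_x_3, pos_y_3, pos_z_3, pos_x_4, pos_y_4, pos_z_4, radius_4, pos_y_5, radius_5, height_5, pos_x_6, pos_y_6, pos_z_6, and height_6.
pos_x_1 = 8.5
pos_y_1 = 7.75
pos_z_1 = 5.5
height_1 = 6
pos_x_2 = 2.5
pos_y_2 = 13.5
pos_z_2 = 9
pos_x_3 = 8.25
pos_y_3 = 3.75
pos_z_3 = 7.5
pos_x_4 = 3
pos_y_4 = 7.5
pos_z_4 = 1.5
radius_4 = 1.75
pos_y_5 = 5.5
radius_5 = 1.5
height_5 = 2.75
pos_x_6 = 5.5
pos_y_6 = 8.25
pos_z_6 = 1.75
height_6 = 2.75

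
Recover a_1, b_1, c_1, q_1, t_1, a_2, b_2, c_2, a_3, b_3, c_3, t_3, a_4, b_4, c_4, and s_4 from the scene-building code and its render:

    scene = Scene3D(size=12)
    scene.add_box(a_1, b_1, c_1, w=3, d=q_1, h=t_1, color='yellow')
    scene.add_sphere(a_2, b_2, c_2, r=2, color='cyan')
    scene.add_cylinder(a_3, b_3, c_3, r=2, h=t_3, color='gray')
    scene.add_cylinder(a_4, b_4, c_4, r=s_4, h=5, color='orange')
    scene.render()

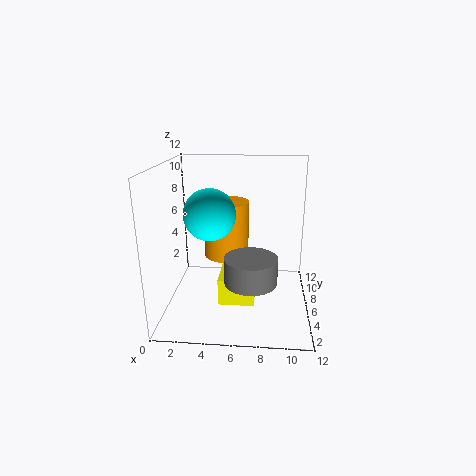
a_1 = 4.5, b_1 = 4, c_1 = 0.75, q_1 = 3.5, t_1 = 2.25, a_2 = 4, b_2 = 4.25, c_2 = 8.5, a_3 = 7.25, b_3 = 2.75, c_3 = 3.75, t_3 = 2, a_4 = 4.75, b_4 = 8.25, c_4 = 3.5, s_4 = 2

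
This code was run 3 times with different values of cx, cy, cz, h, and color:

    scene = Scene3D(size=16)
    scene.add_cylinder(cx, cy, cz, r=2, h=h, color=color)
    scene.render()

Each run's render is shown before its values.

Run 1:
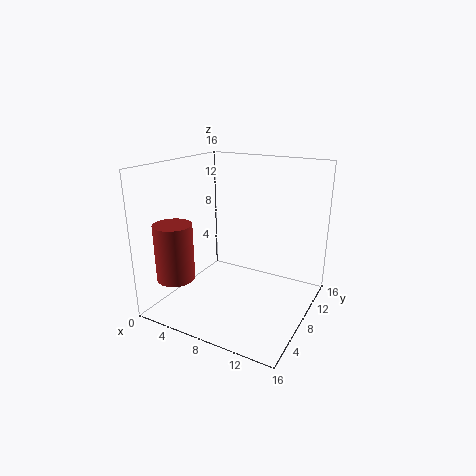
cx = 3.5, cy = 2.5, cz = 4.5, h = 6, color = 'brown'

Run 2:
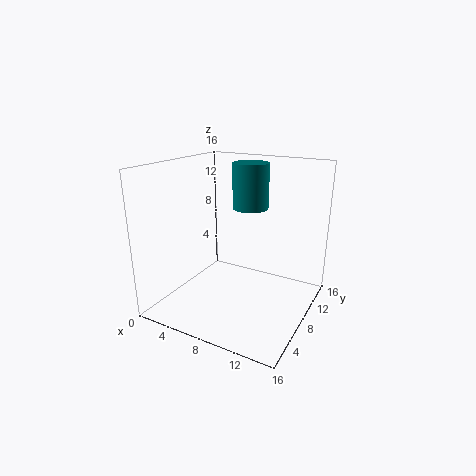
cx = 8.5, cy = 10, cz = 11, h = 5, color = 'teal'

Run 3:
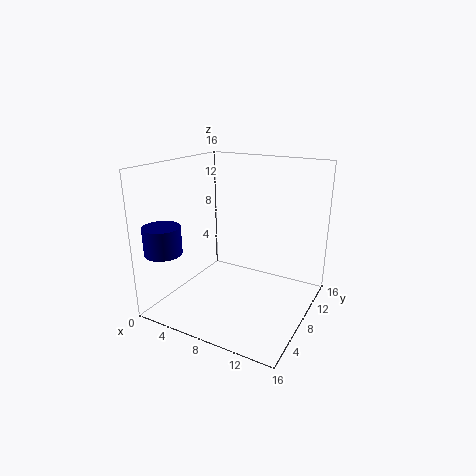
cx = 2, cy = 2.5, cz = 7, h = 3, color = 'navy'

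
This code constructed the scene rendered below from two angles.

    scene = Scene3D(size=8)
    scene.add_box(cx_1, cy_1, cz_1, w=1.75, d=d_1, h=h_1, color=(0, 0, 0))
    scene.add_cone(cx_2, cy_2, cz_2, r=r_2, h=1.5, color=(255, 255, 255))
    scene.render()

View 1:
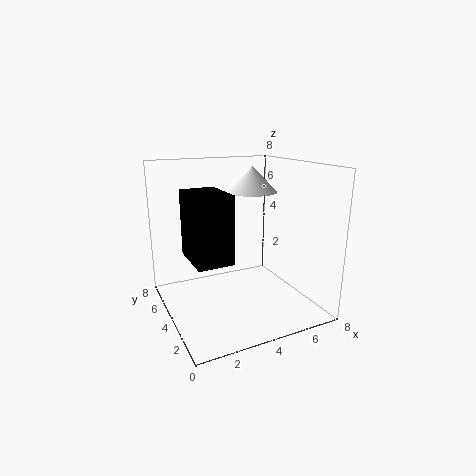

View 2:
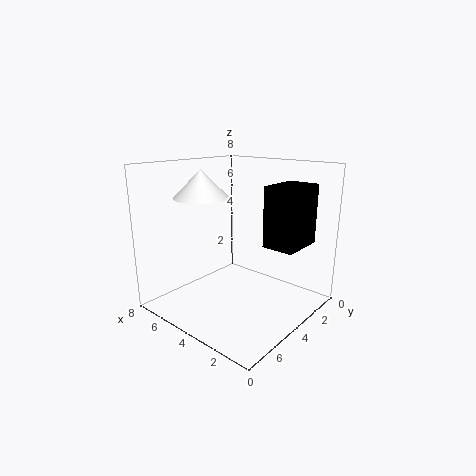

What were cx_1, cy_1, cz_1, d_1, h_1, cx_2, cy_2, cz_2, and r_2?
cx_1 = 0.75
cy_1 = 1.25
cz_1 = 3.75
d_1 = 2.5
h_1 = 3.25
cx_2 = 5.5
cy_2 = 5.25
cz_2 = 6.25
r_2 = 1.5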